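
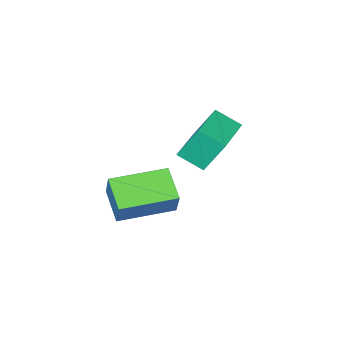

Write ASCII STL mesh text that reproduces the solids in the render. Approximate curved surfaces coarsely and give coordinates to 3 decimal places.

solid 
facet normal -0.904 0.422 0.072
outer loop
vertex -0.22 0.32 0.856
vertex 0.114 0.861 1.874
vertex 0.206 1.351 0.169
endloop
endfacet
facet normal -0.279 -0.450 -0.848
outer loop
vertex 1.986 0.519 0.026
vertex -0.22 0.32 0.856
vertex 0.206 1.351 0.169
endloop
endfacet
facet normal -0.904 0.422 0.073
outer loop
vertex 0.206 1.351 0.169
vertex 0.114 0.861 1.874
vertex 0.54 1.891 1.187
endloop
endfacet
facet normal 0.326 0.787 -0.524
outer loop
vertex 0.54 1.891 1.187
vertex 1.986 0.519 0.026
vertex 0.206 1.351 0.169
endloop
endfacet
facet normal -0.325 -0.787 0.525
outer loop
vertex -0.22 0.32 0.856
vertex 1.894 0.029 1.731
vertex 0.114 0.861 1.874
endloop
endfacet
facet normal -0.278 -0.451 -0.848
outer loop
vertex 1.56 -0.511 0.713
vertex -0.22 0.32 0.856
vertex 1.986 0.519 0.026
endloop
endfacet
facet normal -0.325 -0.787 0.524
outer loop
vertex 1.56 -0.511 0.713
vertex 1.894 0.029 1.731
vertex -0.22 0.32 0.856
endloop
endfacet
facet normal 0.279 0.450 0.848
outer loop
vertex 0.114 0.861 1.874
vertex 1.894 0.029 1.731
vertex 0.54 1.891 1.187
endloop
endfacet
facet normal 0.325 0.787 -0.525
outer loop
vertex 2.32 1.06 1.044
vertex 1.986 0.519 0.026
vertex 0.54 1.891 1.187
endloop
endfacet
facet normal 0.278 0.450 0.848
outer loop
vertex 0.54 1.891 1.187
vertex 1.894 0.029 1.731
vertex 2.32 1.06 1.044
endloop
endfacet
facet normal 0.904 -0.422 -0.072
outer loop
vertex 2.32 1.06 1.044
vertex 1.56 -0.511 0.713
vertex 1.986 0.519 0.026
endloop
endfacet
facet normal 0.904 -0.422 -0.073
outer loop
vertex 1.894 0.029 1.731
vertex 1.56 -0.511 0.713
vertex 2.32 1.06 1.044
endloop
endfacet
facet normal -0.857 -0.511 -0.072
outer loop
vertex -2.599 0.067 3.1
vertex -3.04 0.879 2.58
vertex -2.171 -0.48 1.885
endloop
endfacet
facet normal 0.416 -0.766 0.491
outer loop
vertex -0.56 0.481 2.02
vertex -2.599 0.067 3.1
vertex -2.171 -0.48 1.885
endloop
endfacet
facet normal -0.857 -0.511 -0.072
outer loop
vertex -2.171 -0.48 1.885
vertex -3.04 0.879 2.58
vertex -2.611 0.332 1.364
endloop
endfacet
facet normal 0.306 -0.391 -0.868
outer loop
vertex -2.611 0.332 1.364
vertex -0.56 0.481 2.02
vertex -2.171 -0.48 1.885
endloop
endfacet
facet normal -0.306 0.390 0.869
outer loop
vertex -2.599 0.067 3.1
vertex -1.429 1.84 2.715
vertex -3.04 0.879 2.58
endloop
endfacet
facet normal 0.416 -0.766 0.491
outer loop
vertex -0.989 1.028 3.236
vertex -2.599 0.067 3.1
vertex -0.56 0.481 2.02
endloop
endfacet
facet normal -0.307 0.391 0.868
outer loop
vertex -0.989 1.028 3.236
vertex -1.429 1.84 2.715
vertex -2.599 0.067 3.1
endloop
endfacet
facet normal -0.416 0.766 -0.491
outer loop
vertex -3.04 0.879 2.58
vertex -1.429 1.84 2.715
vertex -2.611 0.332 1.364
endloop
endfacet
facet normal 0.306 -0.390 -0.868
outer loop
vertex -1.001 1.293 1.5
vertex -0.56 0.481 2.02
vertex -2.611 0.332 1.364
endloop
endfacet
facet normal -0.416 0.766 -0.491
outer loop
vertex -2.611 0.332 1.364
vertex -1.429 1.84 2.715
vertex -1.001 1.293 1.5
endloop
endfacet
facet normal 0.856 0.511 0.072
outer loop
vertex -1.001 1.293 1.5
vertex -0.989 1.028 3.236
vertex -0.56 0.481 2.02
endloop
endfacet
facet normal 0.857 0.511 0.072
outer loop
vertex -1.429 1.84 2.715
vertex -0.989 1.028 3.236
vertex -1.001 1.293 1.5
endloop
endfacet

endsolid


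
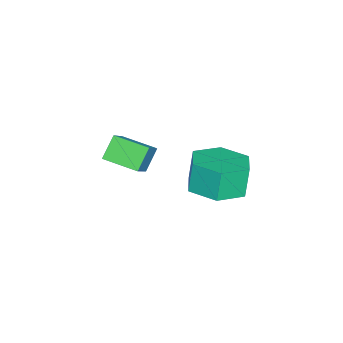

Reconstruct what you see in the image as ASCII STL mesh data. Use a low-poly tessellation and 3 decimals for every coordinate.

solid 
facet normal 0.265 -0.044 -0.963
outer loop
vertex 0.899 2.75 -0.852
vertex 0.028 2.517 -1.081
vertex 0.278 3.413 -1.053
endloop
endfacet
facet normal 0.696 0.700 0.160
outer loop
vertex 0.899 2.75 -0.852
vertex 0.278 3.413 -1.053
vertex 0.623 2.795 0.15
endloop
endfacet
facet normal 0.696 0.700 0.160
outer loop
vertex 0.623 2.795 0.15
vertex 0.278 3.413 -1.053
vertex 0.002 3.458 -0.051
endloop
endfacet
facet normal -0.265 0.044 0.963
outer loop
vertex 0.623 2.795 0.15
vertex 0.002 3.458 -0.051
vertex -0.248 2.563 -0.079
endloop
endfacet
facet normal 0.265 -0.044 -0.963
outer loop
vertex 0.278 3.413 -1.053
vertex 0.028 2.517 -1.081
vertex -0.593 3.18 -1.282
endloop
endfacet
facet normal -0.231 0.967 -0.107
outer loop
vertex 0.278 3.413 -1.053
vertex -0.593 3.18 -1.282
vertex 0.002 3.458 -0.051
endloop
endfacet
facet normal -0.229 0.967 -0.108
outer loop
vertex 0.002 3.458 -0.051
vertex -0.593 3.18 -1.282
vertex -0.869 3.226 -0.28
endloop
endfacet
facet normal -0.265 0.044 0.963
outer loop
vertex 0.002 3.458 -0.051
vertex -0.869 3.226 -0.28
vertex -0.248 2.563 -0.079
endloop
endfacet
facet normal 0.265 -0.044 -0.963
outer loop
vertex -0.593 3.18 -1.282
vertex 0.028 2.517 -1.081
vertex -0.843 2.285 -1.31
endloop
endfacet
facet normal -0.926 0.267 -0.267
outer loop
vertex -0.593 3.18 -1.282
vertex -0.843 2.285 -1.31
vertex -0.869 3.226 -0.28
endloop
endfacet
facet normal -0.926 0.267 -0.267
outer loop
vertex -0.869 3.226 -0.28
vertex -0.843 2.285 -1.31
vertex -1.119 2.33 -0.308
endloop
endfacet
facet normal -0.265 0.044 0.963
outer loop
vertex -0.869 3.226 -0.28
vertex -1.119 2.33 -0.308
vertex -0.248 2.563 -0.079
endloop
endfacet
facet normal 0.265 -0.044 -0.963
outer loop
vertex -0.843 2.285 -1.31
vertex 0.028 2.517 -1.081
vertex -0.222 1.622 -1.109
endloop
endfacet
facet normal -0.696 -0.700 -0.160
outer loop
vertex -0.843 2.285 -1.31
vertex -0.222 1.622 -1.109
vertex -1.119 2.33 -0.308
endloop
endfacet
facet normal -0.696 -0.700 -0.160
outer loop
vertex -1.119 2.33 -0.308
vertex -0.222 1.622 -1.109
vertex -0.498 1.667 -0.107
endloop
endfacet
facet normal -0.265 0.044 0.963
outer loop
vertex -1.119 2.33 -0.308
vertex -0.498 1.667 -0.107
vertex -0.248 2.563 -0.079
endloop
endfacet
facet normal 0.265 -0.044 -0.963
outer loop
vertex -0.222 1.622 -1.109
vertex 0.028 2.517 -1.081
vertex 0.649 1.854 -0.88
endloop
endfacet
facet normal 0.230 -0.967 0.107
outer loop
vertex -0.222 1.622 -1.109
vertex 0.649 1.854 -0.88
vertex -0.498 1.667 -0.107
endloop
endfacet
facet normal 0.230 -0.967 0.108
outer loop
vertex -0.498 1.667 -0.107
vertex 0.649 1.854 -0.88
vertex 0.373 1.9 0.122
endloop
endfacet
facet normal -0.265 0.044 0.963
outer loop
vertex -0.498 1.667 -0.107
vertex 0.373 1.9 0.122
vertex -0.248 2.563 -0.079
endloop
endfacet
facet normal 0.265 -0.044 -0.963
outer loop
vertex 0.649 1.854 -0.88
vertex 0.028 2.517 -1.081
vertex 0.899 2.75 -0.852
endloop
endfacet
facet normal 0.926 -0.267 0.267
outer loop
vertex 0.649 1.854 -0.88
vertex 0.899 2.75 -0.852
vertex 0.373 1.9 0.122
endloop
endfacet
facet normal 0.926 -0.267 0.267
outer loop
vertex 0.373 1.9 0.122
vertex 0.899 2.75 -0.852
vertex 0.623 2.795 0.15
endloop
endfacet
facet normal -0.265 0.044 0.963
outer loop
vertex 0.373 1.9 0.122
vertex 0.623 2.795 0.15
vertex -0.248 2.563 -0.079
endloop
endfacet
facet normal -0.673 0.199 0.712
outer loop
vertex -1.976 -1.205 -1.369
vertex -1.86 -0.06 -1.58
vertex -3.046 -1.28 -2.36
endloop
endfacet
facet normal -0.099 -0.978 0.181
outer loop
vertex -2.44 -1.46 -3.0
vertex -1.976 -1.205 -1.369
vertex -3.046 -1.28 -2.36
endloop
endfacet
facet normal -0.673 0.199 0.712
outer loop
vertex -3.046 -1.28 -2.36
vertex -1.86 -0.06 -1.58
vertex -2.93 -0.135 -2.571
endloop
endfacet
facet normal -0.732 -0.051 -0.679
outer loop
vertex -2.93 -0.135 -2.571
vertex -2.44 -1.46 -3.0
vertex -3.046 -1.28 -2.36
endloop
endfacet
facet normal 0.732 0.051 0.679
outer loop
vertex -1.976 -1.205 -1.369
vertex -1.254 -0.24 -2.22
vertex -1.86 -0.06 -1.58
endloop
endfacet
facet normal -0.099 -0.978 0.181
outer loop
vertex -1.37 -1.385 -2.009
vertex -1.976 -1.205 -1.369
vertex -2.44 -1.46 -3.0
endloop
endfacet
facet normal 0.732 0.051 0.679
outer loop
vertex -1.37 -1.385 -2.009
vertex -1.254 -0.24 -2.22
vertex -1.976 -1.205 -1.369
endloop
endfacet
facet normal 0.099 0.978 -0.181
outer loop
vertex -1.86 -0.06 -1.58
vertex -1.254 -0.24 -2.22
vertex -2.93 -0.135 -2.571
endloop
endfacet
facet normal -0.732 -0.051 -0.679
outer loop
vertex -2.324 -0.315 -3.211
vertex -2.44 -1.46 -3.0
vertex -2.93 -0.135 -2.571
endloop
endfacet
facet normal 0.099 0.978 -0.181
outer loop
vertex -2.93 -0.135 -2.571
vertex -1.254 -0.24 -2.22
vertex -2.324 -0.315 -3.211
endloop
endfacet
facet normal 0.673 -0.199 -0.712
outer loop
vertex -2.324 -0.315 -3.211
vertex -1.37 -1.385 -2.009
vertex -2.44 -1.46 -3.0
endloop
endfacet
facet normal 0.673 -0.199 -0.712
outer loop
vertex -1.254 -0.24 -2.22
vertex -1.37 -1.385 -2.009
vertex -2.324 -0.315 -3.211
endloop
endfacet

endsolid


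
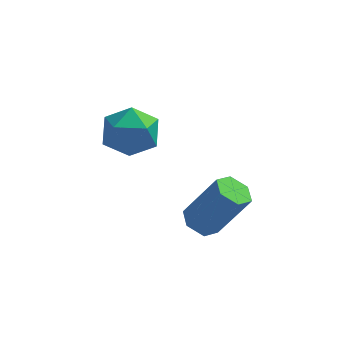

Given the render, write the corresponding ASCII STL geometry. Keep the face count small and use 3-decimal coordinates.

solid 
facet normal -0.965 0.114 -0.235
outer loop
vertex -3.969 3.553 -1.936
vertex -4.143 2.654 -1.658
vertex -4.212 3.371 -1.028
endloop
endfacet
facet normal -0.677 0.735 -0.034
outer loop
vertex -3.969 3.553 -1.936
vertex -4.212 3.371 -1.028
vertex -3.518 4.001 -1.221
endloop
endfacet
facet normal -0.127 0.875 -0.468
outer loop
vertex -3.969 3.553 -1.936
vertex -3.518 4.001 -1.221
vertex -3.02 3.673 -1.969
endloop
endfacet
facet normal -0.075 0.339 -0.938
outer loop
vertex -3.969 3.553 -1.936
vertex -3.02 3.673 -1.969
vertex -3.406 2.84 -2.239
endloop
endfacet
facet normal -0.593 -0.131 -0.794
outer loop
vertex -3.969 3.553 -1.936
vertex -3.406 2.84 -2.239
vertex -4.143 2.654 -1.658
endloop
endfacet
facet normal -0.421 0.656 0.627
outer loop
vertex -3.518 4.001 -1.221
vertex -4.212 3.371 -1.028
vertex -3.414 3.38 -0.501
endloop
endfacet
facet normal -0.887 -0.350 0.301
outer loop
vertex -4.212 3.371 -1.028
vertex -4.143 2.654 -1.658
vertex -3.8 2.547 -0.771
endloop
endfacet
facet normal -0.286 -0.746 -0.602
outer loop
vertex -4.143 2.654 -1.658
vertex -3.406 2.84 -2.239
vertex -3.302 2.219 -1.519
endloop
endfacet
facet normal 0.551 0.015 -0.834
outer loop
vertex -3.406 2.84 -2.239
vertex -3.02 3.673 -1.969
vertex -2.608 2.849 -1.712
endloop
endfacet
facet normal 0.468 0.881 -0.075
outer loop
vertex -3.02 3.673 -1.969
vertex -3.518 4.001 -1.221
vertex -2.677 3.566 -1.082
endloop
endfacet
facet normal 0.075 -0.339 0.938
outer loop
vertex -2.851 2.667 -0.804
vertex -3.414 3.38 -0.501
vertex -3.8 2.547 -0.771
endloop
endfacet
facet normal 0.127 -0.875 0.468
outer loop
vertex -2.851 2.667 -0.804
vertex -3.8 2.547 -0.771
vertex -3.302 2.219 -1.519
endloop
endfacet
facet normal 0.677 -0.735 0.034
outer loop
vertex -2.851 2.667 -0.804
vertex -3.302 2.219 -1.519
vertex -2.608 2.849 -1.712
endloop
endfacet
facet normal 0.965 -0.114 0.235
outer loop
vertex -2.851 2.667 -0.804
vertex -2.608 2.849 -1.712
vertex -2.677 3.566 -1.082
endloop
endfacet
facet normal 0.593 0.131 0.794
outer loop
vertex -2.851 2.667 -0.804
vertex -2.677 3.566 -1.082
vertex -3.414 3.38 -0.501
endloop
endfacet
facet normal -0.551 -0.015 0.834
outer loop
vertex -3.8 2.547 -0.771
vertex -3.414 3.38 -0.501
vertex -4.212 3.371 -1.028
endloop
endfacet
facet normal -0.468 -0.881 0.075
outer loop
vertex -3.302 2.219 -1.519
vertex -3.8 2.547 -0.771
vertex -4.143 2.654 -1.658
endloop
endfacet
facet normal 0.421 -0.656 -0.627
outer loop
vertex -2.608 2.849 -1.712
vertex -3.302 2.219 -1.519
vertex -3.406 2.84 -2.239
endloop
endfacet
facet normal 0.887 0.350 -0.301
outer loop
vertex -2.677 3.566 -1.082
vertex -2.608 2.849 -1.712
vertex -3.02 3.673 -1.969
endloop
endfacet
facet normal 0.286 0.746 0.602
outer loop
vertex -3.414 3.38 -0.501
vertex -2.677 3.566 -1.082
vertex -3.518 4.001 -1.221
endloop
endfacet
facet normal -0.524 -0.029 -0.851
outer loop
vertex -0.415 -0.155 -2.624
vertex -0.911 -0.055 -2.322
vertex -0.597 0.399 -2.531
endloop
endfacet
facet normal 0.793 0.345 -0.502
outer loop
vertex -0.415 -0.155 -2.624
vertex -0.597 0.399 -2.531
vertex 0.488 -0.105 -1.161
endloop
endfacet
facet normal 0.793 0.347 -0.501
outer loop
vertex 0.488 -0.105 -1.161
vertex -0.597 0.399 -2.531
vertex 0.305 0.449 -1.067
endloop
endfacet
facet normal 0.525 0.029 0.851
outer loop
vertex 0.488 -0.105 -1.161
vertex 0.305 0.449 -1.067
vertex -0.009 -0.005 -0.858
endloop
endfacet
facet normal -0.525 -0.029 -0.851
outer loop
vertex -0.597 0.399 -2.531
vertex -0.911 -0.055 -2.322
vertex -1.094 0.498 -2.228
endloop
endfacet
facet normal 0.128 0.985 -0.112
outer loop
vertex -0.597 0.399 -2.531
vertex -1.094 0.498 -2.228
vertex 0.305 0.449 -1.067
endloop
endfacet
facet normal 0.128 0.985 -0.113
outer loop
vertex 0.305 0.449 -1.067
vertex -1.094 0.498 -2.228
vertex -0.191 0.548 -0.765
endloop
endfacet
facet normal 0.524 0.029 0.851
outer loop
vertex 0.305 0.449 -1.067
vertex -0.191 0.548 -0.765
vertex -0.009 -0.005 -0.858
endloop
endfacet
facet normal -0.525 -0.029 -0.851
outer loop
vertex -1.094 0.498 -2.228
vertex -0.911 -0.055 -2.322
vertex -1.408 0.045 -2.019
endloop
endfacet
facet normal -0.664 0.639 0.388
outer loop
vertex -1.094 0.498 -2.228
vertex -1.408 0.045 -2.019
vertex -0.191 0.548 -0.765
endloop
endfacet
facet normal -0.664 0.639 0.388
outer loop
vertex -0.191 0.548 -0.765
vertex -1.408 0.045 -2.019
vertex -0.505 0.095 -0.556
endloop
endfacet
facet normal 0.524 0.029 0.851
outer loop
vertex -0.191 0.548 -0.765
vertex -0.505 0.095 -0.556
vertex -0.009 -0.005 -0.858
endloop
endfacet
facet normal -0.525 -0.029 -0.851
outer loop
vertex -1.408 0.045 -2.019
vertex -0.911 -0.055 -2.322
vertex -1.225 -0.509 -2.113
endloop
endfacet
facet normal -0.793 -0.347 0.501
outer loop
vertex -1.408 0.045 -2.019
vertex -1.225 -0.509 -2.113
vertex -0.505 0.095 -0.556
endloop
endfacet
facet normal -0.794 -0.345 0.501
outer loop
vertex -0.505 0.095 -0.556
vertex -1.225 -0.509 -2.113
vertex -0.323 -0.459 -0.649
endloop
endfacet
facet normal 0.524 0.029 0.851
outer loop
vertex -0.505 0.095 -0.556
vertex -0.323 -0.459 -0.649
vertex -0.009 -0.005 -0.858
endloop
endfacet
facet normal -0.524 -0.029 -0.851
outer loop
vertex -1.225 -0.509 -2.113
vertex -0.911 -0.055 -2.322
vertex -0.729 -0.608 -2.415
endloop
endfacet
facet normal -0.128 -0.985 0.113
outer loop
vertex -1.225 -0.509 -2.113
vertex -0.729 -0.608 -2.415
vertex -0.323 -0.459 -0.649
endloop
endfacet
facet normal -0.128 -0.985 0.112
outer loop
vertex -0.323 -0.459 -0.649
vertex -0.729 -0.608 -2.415
vertex 0.174 -0.558 -0.952
endloop
endfacet
facet normal 0.525 0.029 0.851
outer loop
vertex -0.323 -0.459 -0.649
vertex 0.174 -0.558 -0.952
vertex -0.009 -0.005 -0.858
endloop
endfacet
facet normal -0.524 -0.029 -0.851
outer loop
vertex -0.729 -0.608 -2.415
vertex -0.911 -0.055 -2.322
vertex -0.415 -0.155 -2.624
endloop
endfacet
facet normal 0.664 -0.639 -0.388
outer loop
vertex -0.729 -0.608 -2.415
vertex -0.415 -0.155 -2.624
vertex 0.174 -0.558 -0.952
endloop
endfacet
facet normal 0.664 -0.639 -0.388
outer loop
vertex 0.174 -0.558 -0.952
vertex -0.415 -0.155 -2.624
vertex 0.488 -0.105 -1.161
endloop
endfacet
facet normal 0.525 0.029 0.851
outer loop
vertex 0.174 -0.558 -0.952
vertex 0.488 -0.105 -1.161
vertex -0.009 -0.005 -0.858
endloop
endfacet

endsolid


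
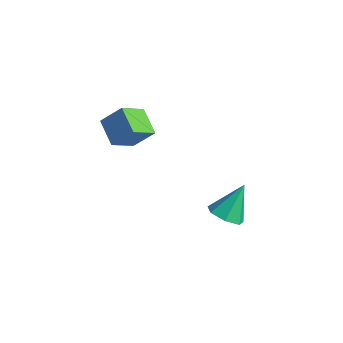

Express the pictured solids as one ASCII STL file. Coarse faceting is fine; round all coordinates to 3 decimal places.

solid 
facet normal -0.039 -0.605 -0.795
outer loop
vertex 1.321 0.194 -5.149
vertex 0.618 -0.41 -4.655
vertex 0.448 0.419 -5.277
endloop
endfacet
facet normal 0.274 0.937 -0.219
outer loop
vertex 1.321 0.194 -5.149
vertex 0.448 0.419 -5.277
vertex 0.702 0.89 -2.945
endloop
endfacet
facet normal -0.039 -0.605 -0.795
outer loop
vertex 0.448 0.419 -5.277
vertex 0.618 -0.41 -4.655
vertex -0.297 0.02 -4.937
endloop
endfacet
facet normal -0.510 0.852 -0.117
outer loop
vertex 0.448 0.419 -5.277
vertex -0.297 0.02 -4.937
vertex 0.702 0.89 -2.945
endloop
endfacet
facet normal -0.039 -0.604 -0.796
outer loop
vertex -0.297 0.02 -4.937
vertex 0.618 -0.41 -4.655
vertex -0.353 -0.703 -4.385
endloop
endfacet
facet normal -0.897 0.310 0.315
outer loop
vertex -0.297 0.02 -4.937
vertex -0.353 -0.703 -4.385
vertex 0.702 0.89 -2.945
endloop
endfacet
facet normal -0.039 -0.604 -0.796
outer loop
vertex -0.353 -0.703 -4.385
vertex 0.618 -0.41 -4.655
vertex 0.323 -1.205 -4.037
endloop
endfacet
facet normal -0.597 -0.283 0.751
outer loop
vertex -0.353 -0.703 -4.385
vertex 0.323 -1.205 -4.037
vertex 0.702 0.89 -2.945
endloop
endfacet
facet normal -0.038 -0.604 -0.796
outer loop
vertex 0.323 -1.205 -4.037
vertex 0.618 -0.41 -4.655
vertex 1.221 -1.108 -4.154
endloop
endfacet
facet normal 0.164 -0.479 0.862
outer loop
vertex 0.323 -1.205 -4.037
vertex 1.221 -1.108 -4.154
vertex 0.702 0.89 -2.945
endloop
endfacet
facet normal -0.039 -0.605 -0.796
outer loop
vertex 1.221 -1.108 -4.154
vertex 0.618 -0.41 -4.655
vertex 1.666 -0.485 -4.649
endloop
endfacet
facet normal 0.814 -0.131 0.566
outer loop
vertex 1.221 -1.108 -4.154
vertex 1.666 -0.485 -4.649
vertex 0.702 0.89 -2.945
endloop
endfacet
facet normal -0.039 -0.605 -0.795
outer loop
vertex 1.666 -0.485 -4.649
vertex 0.618 -0.41 -4.655
vertex 1.321 0.194 -5.149
endloop
endfacet
facet normal 0.862 0.500 0.084
outer loop
vertex 1.666 -0.485 -4.649
vertex 1.321 0.194 -5.149
vertex 0.702 0.89 -2.945
endloop
endfacet
facet normal -0.534 -0.459 -0.710
outer loop
vertex -4.771 -3.903 2.073
vertex -4.668 -2.489 1.082
vertex -3.405 -4.467 1.41
endloop
endfacet
facet normal -0.059 -0.817 0.573
outer loop
vertex -2.572 -3.751 2.518
vertex -4.771 -3.903 2.073
vertex -3.405 -4.467 1.41
endloop
endfacet
facet normal -0.534 -0.459 -0.710
outer loop
vertex -3.405 -4.467 1.41
vertex -4.668 -2.489 1.082
vertex -3.301 -3.053 0.419
endloop
endfacet
facet normal 0.843 -0.349 -0.409
outer loop
vertex -3.301 -3.053 0.419
vertex -2.572 -3.751 2.518
vertex -3.405 -4.467 1.41
endloop
endfacet
facet normal -0.843 0.348 0.409
outer loop
vertex -4.771 -3.903 2.073
vertex -3.835 -1.773 2.19
vertex -4.668 -2.489 1.082
endloop
endfacet
facet normal -0.059 -0.817 0.573
outer loop
vertex -3.939 -3.187 3.181
vertex -4.771 -3.903 2.073
vertex -2.572 -3.751 2.518
endloop
endfacet
facet normal -0.844 0.348 0.408
outer loop
vertex -3.939 -3.187 3.181
vertex -3.835 -1.773 2.19
vertex -4.771 -3.903 2.073
endloop
endfacet
facet normal 0.059 0.817 -0.573
outer loop
vertex -4.668 -2.489 1.082
vertex -3.835 -1.773 2.19
vertex -3.301 -3.053 0.419
endloop
endfacet
facet normal 0.844 -0.348 -0.409
outer loop
vertex -2.469 -2.337 1.527
vertex -2.572 -3.751 2.518
vertex -3.301 -3.053 0.419
endloop
endfacet
facet normal 0.059 0.817 -0.573
outer loop
vertex -3.301 -3.053 0.419
vertex -3.835 -1.773 2.19
vertex -2.469 -2.337 1.527
endloop
endfacet
facet normal 0.534 0.459 0.710
outer loop
vertex -2.469 -2.337 1.527
vertex -3.939 -3.187 3.181
vertex -2.572 -3.751 2.518
endloop
endfacet
facet normal 0.534 0.459 0.710
outer loop
vertex -3.835 -1.773 2.19
vertex -3.939 -3.187 3.181
vertex -2.469 -2.337 1.527
endloop
endfacet

endsolid


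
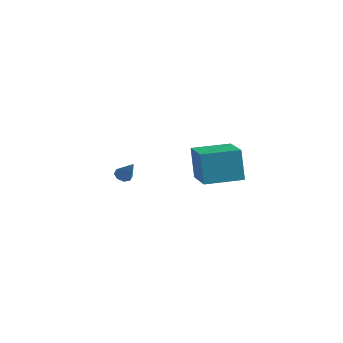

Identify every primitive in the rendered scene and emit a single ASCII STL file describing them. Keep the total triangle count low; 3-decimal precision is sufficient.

solid 
facet normal -0.622 -0.782 -0.038
outer loop
vertex 2.909 -3.135 -0.122
vertex 1.261 -1.798 -0.665
vertex 3.343 -3.387 -2.058
endloop
endfacet
facet normal 0.752 -0.610 0.248
outer loop
vertex 4.699 -1.682 -1.975
vertex 2.909 -3.135 -0.122
vertex 3.343 -3.387 -2.058
endloop
endfacet
facet normal -0.622 -0.782 -0.038
outer loop
vertex 3.343 -3.387 -2.058
vertex 1.261 -1.798 -0.665
vertex 1.696 -2.05 -2.601
endloop
endfacet
facet normal 0.217 -0.126 -0.968
outer loop
vertex 1.696 -2.05 -2.601
vertex 4.699 -1.682 -1.975
vertex 3.343 -3.387 -2.058
endloop
endfacet
facet normal -0.217 0.126 0.968
outer loop
vertex 2.909 -3.135 -0.122
vertex 2.617 -0.093 -0.582
vertex 1.261 -1.798 -0.665
endloop
endfacet
facet normal 0.752 -0.610 0.248
outer loop
vertex 4.264 -1.43 -0.039
vertex 2.909 -3.135 -0.122
vertex 4.699 -1.682 -1.975
endloop
endfacet
facet normal -0.217 0.126 0.968
outer loop
vertex 4.264 -1.43 -0.039
vertex 2.617 -0.093 -0.582
vertex 2.909 -3.135 -0.122
endloop
endfacet
facet normal -0.752 0.610 -0.248
outer loop
vertex 1.261 -1.798 -0.665
vertex 2.617 -0.093 -0.582
vertex 1.696 -2.05 -2.601
endloop
endfacet
facet normal 0.217 -0.125 -0.968
outer loop
vertex 3.051 -0.345 -2.518
vertex 4.699 -1.682 -1.975
vertex 1.696 -2.05 -2.601
endloop
endfacet
facet normal -0.752 0.610 -0.248
outer loop
vertex 1.696 -2.05 -2.601
vertex 2.617 -0.093 -0.582
vertex 3.051 -0.345 -2.518
endloop
endfacet
facet normal 0.622 0.782 0.038
outer loop
vertex 3.051 -0.345 -2.518
vertex 4.264 -1.43 -0.039
vertex 4.699 -1.682 -1.975
endloop
endfacet
facet normal 0.622 0.782 0.038
outer loop
vertex 2.617 -0.093 -0.582
vertex 4.264 -1.43 -0.039
vertex 3.051 -0.345 -2.518
endloop
endfacet
facet normal -0.585 0.090 -0.806
outer loop
vertex -3.464 -0.897 -4.663
vertex -3.774 -1.316 -4.485
vertex -3.782 -0.77 -4.418
endloop
endfacet
facet normal 0.472 0.866 0.163
outer loop
vertex -3.464 -0.897 -4.663
vertex -3.782 -0.77 -4.418
vertex -2.926 -1.444 -3.315
endloop
endfacet
facet normal -0.584 0.090 -0.807
outer loop
vertex -3.782 -0.77 -4.418
vertex -3.774 -1.316 -4.485
vertex -4.095 -0.962 -4.213
endloop
endfacet
facet normal -0.114 0.806 0.581
outer loop
vertex -3.782 -0.77 -4.418
vertex -4.095 -0.962 -4.213
vertex -2.926 -1.444 -3.315
endloop
endfacet
facet normal -0.585 0.088 -0.806
outer loop
vertex -4.095 -0.962 -4.213
vertex -3.774 -1.316 -4.485
vertex -4.22 -1.361 -4.166
endloop
endfacet
facet normal -0.519 0.259 0.815
outer loop
vertex -4.095 -0.962 -4.213
vertex -4.22 -1.361 -4.166
vertex -2.926 -1.444 -3.315
endloop
endfacet
facet normal -0.585 0.090 -0.806
outer loop
vertex -4.22 -1.361 -4.166
vertex -3.774 -1.316 -4.485
vertex -4.083 -1.734 -4.307
endloop
endfacet
facet normal -0.508 -0.462 0.727
outer loop
vertex -4.22 -1.361 -4.166
vertex -4.083 -1.734 -4.307
vertex -2.926 -1.444 -3.315
endloop
endfacet
facet normal -0.584 0.088 -0.807
outer loop
vertex -4.083 -1.734 -4.307
vertex -3.774 -1.316 -4.485
vertex -3.765 -1.862 -4.551
endloop
endfacet
facet normal -0.087 -0.924 0.372
outer loop
vertex -4.083 -1.734 -4.307
vertex -3.765 -1.862 -4.551
vertex -2.926 -1.444 -3.315
endloop
endfacet
facet normal -0.585 0.088 -0.806
outer loop
vertex -3.765 -1.862 -4.551
vertex -3.774 -1.316 -4.485
vertex -3.452 -1.669 -4.757
endloop
endfacet
facet normal 0.501 -0.864 -0.048
outer loop
vertex -3.765 -1.862 -4.551
vertex -3.452 -1.669 -4.757
vertex -2.926 -1.444 -3.315
endloop
endfacet
facet normal -0.584 0.089 -0.807
outer loop
vertex -3.452 -1.669 -4.757
vertex -3.774 -1.316 -4.485
vertex -3.328 -1.27 -4.803
endloop
endfacet
facet normal 0.907 -0.314 -0.282
outer loop
vertex -3.452 -1.669 -4.757
vertex -3.328 -1.27 -4.803
vertex -2.926 -1.444 -3.315
endloop
endfacet
facet normal -0.584 0.090 -0.807
outer loop
vertex -3.328 -1.27 -4.803
vertex -3.774 -1.316 -4.485
vertex -3.464 -0.897 -4.663
endloop
endfacet
facet normal 0.896 0.400 -0.195
outer loop
vertex -3.328 -1.27 -4.803
vertex -3.464 -0.897 -4.663
vertex -2.926 -1.444 -3.315
endloop
endfacet

endsolid


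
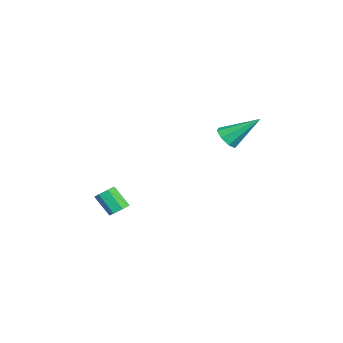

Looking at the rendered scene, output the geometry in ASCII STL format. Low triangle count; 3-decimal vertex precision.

solid 
facet normal 0.268 0.578 -0.771
outer loop
vertex 1.365 -2.757 -1.866
vertex 0.891 -2.98 -2.198
vertex 0.902 -2.486 -1.824
endloop
endfacet
facet normal 0.433 0.642 0.632
outer loop
vertex 1.365 -2.757 -1.866
vertex 0.902 -2.486 -1.824
vertex 0.983 -3.577 -0.771
endloop
endfacet
facet normal 0.434 0.642 0.632
outer loop
vertex 0.983 -3.577 -0.771
vertex 0.902 -2.486 -1.824
vertex 0.52 -3.305 -0.729
endloop
endfacet
facet normal -0.268 -0.576 0.772
outer loop
vertex 0.983 -3.577 -0.771
vertex 0.52 -3.305 -0.729
vertex 0.509 -3.8 -1.102
endloop
endfacet
facet normal 0.267 0.578 -0.771
outer loop
vertex 0.902 -2.486 -1.824
vertex 0.891 -2.98 -2.198
vertex 0.431 -2.587 -2.063
endloop
endfacet
facet normal -0.401 0.795 0.455
outer loop
vertex 0.902 -2.486 -1.824
vertex 0.431 -2.587 -2.063
vertex 0.52 -3.305 -0.729
endloop
endfacet
facet normal -0.401 0.795 0.455
outer loop
vertex 0.52 -3.305 -0.729
vertex 0.431 -2.587 -2.063
vertex 0.049 -3.406 -0.968
endloop
endfacet
facet normal -0.268 -0.576 0.772
outer loop
vertex 0.52 -3.305 -0.729
vertex 0.049 -3.406 -0.968
vertex 0.509 -3.8 -1.102
endloop
endfacet
facet normal 0.268 0.578 -0.771
outer loop
vertex 0.431 -2.587 -2.063
vertex 0.891 -2.98 -2.198
vertex 0.306 -2.984 -2.404
endloop
endfacet
facet normal -0.935 0.350 -0.065
outer loop
vertex 0.431 -2.587 -2.063
vertex 0.306 -2.984 -2.404
vertex 0.049 -3.406 -0.968
endloop
endfacet
facet normal -0.935 0.347 -0.065
outer loop
vertex 0.049 -3.406 -0.968
vertex 0.306 -2.984 -2.404
vertex -0.075 -3.804 -1.309
endloop
endfacet
facet normal -0.269 -0.577 0.771
outer loop
vertex 0.049 -3.406 -0.968
vertex -0.075 -3.804 -1.309
vertex 0.509 -3.8 -1.102
endloop
endfacet
facet normal 0.268 0.577 -0.772
outer loop
vertex 0.306 -2.984 -2.404
vertex 0.891 -2.98 -2.198
vertex 0.622 -3.378 -2.589
endloop
endfacet
facet normal -0.763 -0.361 -0.536
outer loop
vertex 0.306 -2.984 -2.404
vertex 0.622 -3.378 -2.589
vertex -0.075 -3.804 -1.309
endloop
endfacet
facet normal -0.764 -0.359 -0.536
outer loop
vertex -0.075 -3.804 -1.309
vertex 0.622 -3.378 -2.589
vertex 0.24 -4.198 -1.494
endloop
endfacet
facet normal -0.269 -0.577 0.771
outer loop
vertex -0.075 -3.804 -1.309
vertex 0.24 -4.198 -1.494
vertex 0.509 -3.8 -1.102
endloop
endfacet
facet normal 0.268 0.577 -0.772
outer loop
vertex 0.622 -3.378 -2.589
vertex 0.891 -2.98 -2.198
vertex 1.14 -3.473 -2.48
endloop
endfacet
facet normal -0.019 -0.797 -0.604
outer loop
vertex 0.622 -3.378 -2.589
vertex 1.14 -3.473 -2.48
vertex 0.24 -4.198 -1.494
endloop
endfacet
facet normal -0.018 -0.798 -0.603
outer loop
vertex 0.24 -4.198 -1.494
vertex 1.14 -3.473 -2.48
vertex 0.758 -4.293 -1.384
endloop
endfacet
facet normal -0.270 -0.577 0.771
outer loop
vertex 0.24 -4.198 -1.494
vertex 0.758 -4.293 -1.384
vertex 0.509 -3.8 -1.102
endloop
endfacet
facet normal 0.270 0.577 -0.771
outer loop
vertex 1.14 -3.473 -2.48
vertex 0.891 -2.98 -2.198
vertex 1.47 -3.197 -2.158
endloop
endfacet
facet normal 0.742 -0.635 -0.216
outer loop
vertex 1.14 -3.473 -2.48
vertex 1.47 -3.197 -2.158
vertex 0.758 -4.293 -1.384
endloop
endfacet
facet normal 0.742 -0.635 -0.216
outer loop
vertex 0.758 -4.293 -1.384
vertex 1.47 -3.197 -2.158
vertex 1.089 -4.016 -1.062
endloop
endfacet
facet normal -0.268 -0.577 0.772
outer loop
vertex 0.758 -4.293 -1.384
vertex 1.089 -4.016 -1.062
vertex 0.509 -3.8 -1.102
endloop
endfacet
facet normal 0.269 0.576 -0.772
outer loop
vertex 1.47 -3.197 -2.158
vertex 0.891 -2.98 -2.198
vertex 1.365 -2.757 -1.866
endloop
endfacet
facet normal 0.943 0.005 0.332
outer loop
vertex 1.47 -3.197 -2.158
vertex 1.365 -2.757 -1.866
vertex 1.089 -4.016 -1.062
endloop
endfacet
facet normal 0.943 0.006 0.334
outer loop
vertex 1.089 -4.016 -1.062
vertex 1.365 -2.757 -1.866
vertex 0.983 -3.577 -0.771
endloop
endfacet
facet normal -0.268 -0.576 0.772
outer loop
vertex 1.089 -4.016 -1.062
vertex 0.983 -3.577 -0.771
vertex 0.509 -3.8 -1.102
endloop
endfacet
facet normal 0.019 -0.767 -0.642
outer loop
vertex 1.892 2.19 3.6
vertex 1.22 2.408 3.319
vertex 1.947 2.562 3.157
endloop
endfacet
facet normal 0.939 0.197 0.282
outer loop
vertex 1.892 2.19 3.6
vertex 1.947 2.562 3.157
vertex 1.18 4.032 4.681
endloop
endfacet
facet normal 0.019 -0.766 -0.643
outer loop
vertex 1.947 2.562 3.157
vertex 1.22 2.408 3.319
vertex 1.575 2.845 2.809
endloop
endfacet
facet normal 0.725 0.641 -0.253
outer loop
vertex 1.947 2.562 3.157
vertex 1.575 2.845 2.809
vertex 1.18 4.032 4.681
endloop
endfacet
facet normal 0.020 -0.766 -0.642
outer loop
vertex 1.575 2.845 2.809
vertex 1.22 2.408 3.319
vertex 0.996 2.871 2.76
endloop
endfacet
facet normal 0.082 0.849 -0.521
outer loop
vertex 1.575 2.845 2.809
vertex 0.996 2.871 2.76
vertex 1.18 4.032 4.681
endloop
endfacet
facet normal 0.019 -0.766 -0.642
outer loop
vertex 0.996 2.871 2.76
vertex 1.22 2.408 3.319
vertex 0.549 2.626 3.039
endloop
endfacet
facet normal -0.612 0.701 -0.365
outer loop
vertex 0.996 2.871 2.76
vertex 0.549 2.626 3.039
vertex 1.18 4.032 4.681
endloop
endfacet
facet normal 0.019 -0.766 -0.643
outer loop
vertex 0.549 2.626 3.039
vertex 1.22 2.408 3.319
vertex 0.494 2.253 3.482
endloop
endfacet
facet normal -0.951 0.285 0.122
outer loop
vertex 0.549 2.626 3.039
vertex 0.494 2.253 3.482
vertex 1.18 4.032 4.681
endloop
endfacet
facet normal 0.020 -0.767 -0.642
outer loop
vertex 0.494 2.253 3.482
vertex 1.22 2.408 3.319
vertex 0.865 1.971 3.83
endloop
endfacet
facet normal -0.737 -0.159 0.657
outer loop
vertex 0.494 2.253 3.482
vertex 0.865 1.971 3.83
vertex 1.18 4.032 4.681
endloop
endfacet
facet normal 0.020 -0.767 -0.642
outer loop
vertex 0.865 1.971 3.83
vertex 1.22 2.408 3.319
vertex 1.444 1.945 3.879
endloop
endfacet
facet normal -0.095 -0.368 0.925
outer loop
vertex 0.865 1.971 3.83
vertex 1.444 1.945 3.879
vertex 1.18 4.032 4.681
endloop
endfacet
facet normal 0.020 -0.767 -0.642
outer loop
vertex 1.444 1.945 3.879
vertex 1.22 2.408 3.319
vertex 1.892 2.19 3.6
endloop
endfacet
facet normal 0.600 -0.220 0.770
outer loop
vertex 1.444 1.945 3.879
vertex 1.892 2.19 3.6
vertex 1.18 4.032 4.681
endloop
endfacet

endsolid


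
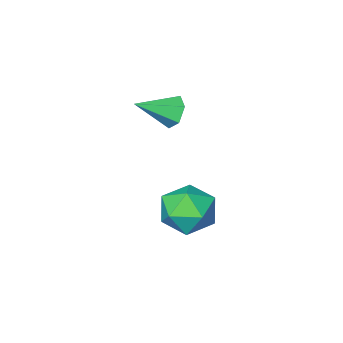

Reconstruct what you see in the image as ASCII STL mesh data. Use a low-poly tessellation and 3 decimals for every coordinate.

solid 
facet normal -0.548 0.827 0.129
outer loop
vertex -1.537 2.515 -3.588
vertex -1.697 2.263 -2.656
vertex -0.922 2.813 -2.888
endloop
endfacet
facet normal -0.041 0.932 -0.361
outer loop
vertex -1.537 2.515 -3.588
vertex -0.922 2.813 -2.888
vertex -0.572 2.497 -3.744
endloop
endfacet
facet normal -0.134 0.452 -0.882
outer loop
vertex -1.537 2.515 -3.588
vertex -0.572 2.497 -3.744
vertex -1.13 1.751 -4.042
endloop
endfacet
facet normal -0.700 0.051 -0.713
outer loop
vertex -1.537 2.515 -3.588
vertex -1.13 1.751 -4.042
vertex -1.825 1.607 -3.37
endloop
endfacet
facet normal -0.955 0.282 -0.088
outer loop
vertex -1.537 2.515 -3.588
vertex -1.825 1.607 -3.37
vertex -1.697 2.263 -2.656
endloop
endfacet
facet normal 0.591 0.805 -0.055
outer loop
vertex -0.572 2.497 -3.744
vertex -0.922 2.813 -2.888
vertex -0.135 2.233 -2.91
endloop
endfacet
facet normal -0.229 0.634 0.739
outer loop
vertex -0.922 2.813 -2.888
vertex -1.697 2.263 -2.656
vertex -0.83 2.089 -2.238
endloop
endfacet
facet normal -0.888 -0.248 0.387
outer loop
vertex -1.697 2.263 -2.656
vertex -1.825 1.607 -3.37
vertex -1.388 1.343 -2.536
endloop
endfacet
facet normal -0.475 -0.621 -0.624
outer loop
vertex -1.825 1.607 -3.37
vertex -1.13 1.751 -4.042
vertex -1.038 1.027 -3.392
endloop
endfacet
facet normal 0.439 0.030 -0.898
outer loop
vertex -1.13 1.751 -4.042
vertex -0.572 2.497 -3.744
vertex -0.263 1.577 -3.624
endloop
endfacet
facet normal 0.700 -0.051 0.713
outer loop
vertex -0.423 1.325 -2.692
vertex -0.135 2.233 -2.91
vertex -0.83 2.089 -2.238
endloop
endfacet
facet normal 0.134 -0.452 0.882
outer loop
vertex -0.423 1.325 -2.692
vertex -0.83 2.089 -2.238
vertex -1.388 1.343 -2.536
endloop
endfacet
facet normal 0.041 -0.932 0.361
outer loop
vertex -0.423 1.325 -2.692
vertex -1.388 1.343 -2.536
vertex -1.038 1.027 -3.392
endloop
endfacet
facet normal 0.548 -0.827 -0.129
outer loop
vertex -0.423 1.325 -2.692
vertex -1.038 1.027 -3.392
vertex -0.263 1.577 -3.624
endloop
endfacet
facet normal 0.955 -0.282 0.088
outer loop
vertex -0.423 1.325 -2.692
vertex -0.263 1.577 -3.624
vertex -0.135 2.233 -2.91
endloop
endfacet
facet normal 0.475 0.621 0.624
outer loop
vertex -0.83 2.089 -2.238
vertex -0.135 2.233 -2.91
vertex -0.922 2.813 -2.888
endloop
endfacet
facet normal -0.439 -0.030 0.898
outer loop
vertex -1.388 1.343 -2.536
vertex -0.83 2.089 -2.238
vertex -1.697 2.263 -2.656
endloop
endfacet
facet normal -0.591 -0.805 0.055
outer loop
vertex -1.038 1.027 -3.392
vertex -1.388 1.343 -2.536
vertex -1.825 1.607 -3.37
endloop
endfacet
facet normal 0.229 -0.634 -0.739
outer loop
vertex -0.263 1.577 -3.624
vertex -1.038 1.027 -3.392
vertex -1.13 1.751 -4.042
endloop
endfacet
facet normal 0.888 0.248 -0.387
outer loop
vertex -0.135 2.233 -2.91
vertex -0.263 1.577 -3.624
vertex -0.572 2.497 -3.744
endloop
endfacet
facet normal -0.874 0.245 -0.419
outer loop
vertex -2.346 -1.477 -1.986
vertex -2.655 -1.644 -1.439
vertex -2.445 -1.034 -1.52
endloop
endfacet
facet normal 0.749 0.552 -0.366
outer loop
vertex -2.346 -1.477 -1.986
vertex -2.445 -1.034 -1.52
vertex -1.405 -1.996 -0.841
endloop
endfacet
facet normal -0.875 0.246 -0.418
outer loop
vertex -2.445 -1.034 -1.52
vertex -2.655 -1.644 -1.439
vertex -2.753 -1.201 -0.973
endloop
endfacet
facet normal 0.414 0.779 0.471
outer loop
vertex -2.445 -1.034 -1.52
vertex -2.753 -1.201 -0.973
vertex -1.405 -1.996 -0.841
endloop
endfacet
facet normal -0.874 0.247 -0.418
outer loop
vertex -2.753 -1.201 -0.973
vertex -2.655 -1.644 -1.439
vertex -2.964 -1.811 -0.892
endloop
endfacet
facet normal -0.016 0.137 0.990
outer loop
vertex -2.753 -1.201 -0.973
vertex -2.964 -1.811 -0.892
vertex -1.405 -1.996 -0.841
endloop
endfacet
facet normal -0.874 0.247 -0.418
outer loop
vertex -2.964 -1.811 -0.892
vertex -2.655 -1.644 -1.439
vertex -2.866 -2.253 -1.358
endloop
endfacet
facet normal -0.109 -0.733 0.672
outer loop
vertex -2.964 -1.811 -0.892
vertex -2.866 -2.253 -1.358
vertex -1.405 -1.996 -0.841
endloop
endfacet
facet normal -0.874 0.247 -0.418
outer loop
vertex -2.866 -2.253 -1.358
vertex -2.655 -1.644 -1.439
vertex -2.557 -2.086 -1.905
endloop
endfacet
facet normal 0.227 -0.960 -0.165
outer loop
vertex -2.866 -2.253 -1.358
vertex -2.557 -2.086 -1.905
vertex -1.405 -1.996 -0.841
endloop
endfacet
facet normal -0.874 0.247 -0.418
outer loop
vertex -2.557 -2.086 -1.905
vertex -2.655 -1.644 -1.439
vertex -2.346 -1.477 -1.986
endloop
endfacet
facet normal 0.656 -0.318 -0.684
outer loop
vertex -2.557 -2.086 -1.905
vertex -2.346 -1.477 -1.986
vertex -1.405 -1.996 -0.841
endloop
endfacet

endsolid


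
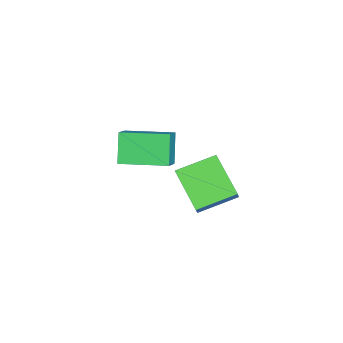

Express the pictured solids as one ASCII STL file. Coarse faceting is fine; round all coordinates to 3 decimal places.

solid 
facet normal -0.586 -0.140 0.798
outer loop
vertex -2.259 -2.881 2.047
vertex -2.471 -0.892 2.241
vertex -3.094 -2.91 1.428
endloop
endfacet
facet normal 0.106 -0.990 -0.096
outer loop
vertex -2.249 -2.708 0.279
vertex -2.259 -2.881 2.047
vertex -3.094 -2.91 1.428
endloop
endfacet
facet normal -0.587 -0.140 0.797
outer loop
vertex -3.094 -2.91 1.428
vertex -2.471 -0.892 2.241
vertex -3.306 -0.92 1.621
endloop
endfacet
facet normal -0.803 -0.028 -0.595
outer loop
vertex -3.306 -0.92 1.621
vertex -2.249 -2.708 0.279
vertex -3.094 -2.91 1.428
endloop
endfacet
facet normal 0.803 0.028 0.595
outer loop
vertex -2.259 -2.881 2.047
vertex -1.626 -0.69 1.092
vertex -2.471 -0.892 2.241
endloop
endfacet
facet normal 0.105 -0.990 -0.096
outer loop
vertex -1.414 -2.68 0.899
vertex -2.259 -2.881 2.047
vertex -2.249 -2.708 0.279
endloop
endfacet
facet normal 0.803 0.028 0.596
outer loop
vertex -1.414 -2.68 0.899
vertex -1.626 -0.69 1.092
vertex -2.259 -2.881 2.047
endloop
endfacet
facet normal -0.105 0.990 0.097
outer loop
vertex -2.471 -0.892 2.241
vertex -1.626 -0.69 1.092
vertex -3.306 -0.92 1.621
endloop
endfacet
facet normal -0.803 -0.027 -0.596
outer loop
vertex -2.461 -0.719 0.473
vertex -2.249 -2.708 0.279
vertex -3.306 -0.92 1.621
endloop
endfacet
facet normal -0.105 0.990 0.096
outer loop
vertex -3.306 -0.92 1.621
vertex -1.626 -0.69 1.092
vertex -2.461 -0.719 0.473
endloop
endfacet
facet normal 0.587 0.140 -0.797
outer loop
vertex -2.461 -0.719 0.473
vertex -1.414 -2.68 0.899
vertex -2.249 -2.708 0.279
endloop
endfacet
facet normal 0.587 0.140 -0.798
outer loop
vertex -1.626 -0.69 1.092
vertex -1.414 -2.68 0.899
vertex -2.461 -0.719 0.473
endloop
endfacet
facet normal -0.605 -0.594 0.530
outer loop
vertex 1.783 0.518 4.176
vertex 0.943 1.813 4.667
vertex 1.27 0.44 3.503
endloop
endfacet
facet normal 0.519 -0.799 -0.303
outer loop
vertex 2.377 1.527 2.533
vertex 1.783 0.518 4.176
vertex 1.27 0.44 3.503
endloop
endfacet
facet normal -0.605 -0.594 0.531
outer loop
vertex 1.27 0.44 3.503
vertex 0.943 1.813 4.667
vertex 0.43 1.735 3.995
endloop
endfacet
facet normal -0.604 -0.091 -0.792
outer loop
vertex 0.43 1.735 3.995
vertex 2.377 1.527 2.533
vertex 1.27 0.44 3.503
endloop
endfacet
facet normal 0.604 0.092 0.792
outer loop
vertex 1.783 0.518 4.176
vertex 2.05 2.9 3.697
vertex 0.943 1.813 4.667
endloop
endfacet
facet normal 0.519 -0.799 -0.303
outer loop
vertex 2.89 1.605 3.205
vertex 1.783 0.518 4.176
vertex 2.377 1.527 2.533
endloop
endfacet
facet normal 0.604 0.091 0.791
outer loop
vertex 2.89 1.605 3.205
vertex 2.05 2.9 3.697
vertex 1.783 0.518 4.176
endloop
endfacet
facet normal -0.519 0.799 0.303
outer loop
vertex 0.943 1.813 4.667
vertex 2.05 2.9 3.697
vertex 0.43 1.735 3.995
endloop
endfacet
facet normal -0.604 -0.092 -0.792
outer loop
vertex 1.537 2.822 3.024
vertex 2.377 1.527 2.533
vertex 0.43 1.735 3.995
endloop
endfacet
facet normal -0.519 0.799 0.303
outer loop
vertex 0.43 1.735 3.995
vertex 2.05 2.9 3.697
vertex 1.537 2.822 3.024
endloop
endfacet
facet normal 0.605 0.594 -0.531
outer loop
vertex 1.537 2.822 3.024
vertex 2.89 1.605 3.205
vertex 2.377 1.527 2.533
endloop
endfacet
facet normal 0.605 0.594 -0.530
outer loop
vertex 2.05 2.9 3.697
vertex 2.89 1.605 3.205
vertex 1.537 2.822 3.024
endloop
endfacet

endsolid


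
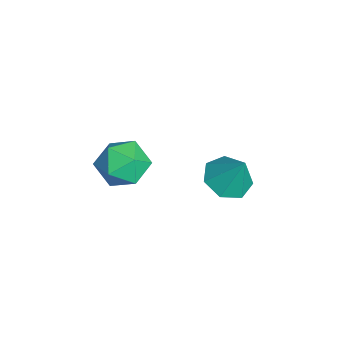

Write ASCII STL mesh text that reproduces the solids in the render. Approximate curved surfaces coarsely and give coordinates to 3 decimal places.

solid 
facet normal -0.341 -0.334 -0.879
outer loop
vertex -0.242 1.898 -1.418
vertex -0.918 2.187 -1.266
vertex -0.338 2.511 -1.614
endloop
endfacet
facet normal 0.977 0.186 0.102
outer loop
vertex -0.242 1.898 -1.418
vertex -0.338 2.511 -1.614
vertex -0.502 2.593 -0.194
endloop
endfacet
facet normal -0.341 -0.334 -0.879
outer loop
vertex -0.338 2.511 -1.614
vertex -0.918 2.187 -1.266
vertex -0.87 2.88 -1.548
endloop
endfacet
facet normal 0.571 0.820 0.019
outer loop
vertex -0.338 2.511 -1.614
vertex -0.87 2.88 -1.548
vertex -0.502 2.593 -0.194
endloop
endfacet
facet normal -0.340 -0.334 -0.879
outer loop
vertex -0.87 2.88 -1.548
vertex -0.918 2.187 -1.266
vertex -1.438 2.727 -1.27
endloop
endfacet
facet normal -0.140 0.960 0.242
outer loop
vertex -0.87 2.88 -1.548
vertex -1.438 2.727 -1.27
vertex -0.502 2.593 -0.194
endloop
endfacet
facet normal -0.340 -0.334 -0.879
outer loop
vertex -1.438 2.727 -1.27
vertex -0.918 2.187 -1.266
vertex -1.614 2.167 -0.989
endloop
endfacet
facet normal -0.622 0.498 0.603
outer loop
vertex -1.438 2.727 -1.27
vertex -1.614 2.167 -0.989
vertex -0.502 2.593 -0.194
endloop
endfacet
facet normal -0.340 -0.333 -0.879
outer loop
vertex -1.614 2.167 -0.989
vertex -0.918 2.187 -1.266
vertex -1.266 1.622 -0.917
endloop
endfacet
facet normal -0.511 -0.217 0.832
outer loop
vertex -1.614 2.167 -0.989
vertex -1.266 1.622 -0.917
vertex -0.502 2.593 -0.194
endloop
endfacet
facet normal -0.340 -0.333 -0.879
outer loop
vertex -1.266 1.622 -0.917
vertex -0.918 2.187 -1.266
vertex -0.655 1.502 -1.108
endloop
endfacet
facet normal 0.109 -0.647 0.754
outer loop
vertex -1.266 1.622 -0.917
vertex -0.655 1.502 -1.108
vertex -0.502 2.593 -0.194
endloop
endfacet
facet normal -0.340 -0.333 -0.879
outer loop
vertex -0.655 1.502 -1.108
vertex -0.918 2.187 -1.266
vertex -0.242 1.898 -1.418
endloop
endfacet
facet normal 0.772 -0.468 0.430
outer loop
vertex -0.655 1.502 -1.108
vertex -0.242 1.898 -1.418
vertex -0.502 2.593 -0.194
endloop
endfacet
facet normal -0.512 0.833 0.209
outer loop
vertex 0.631 -0.39 1.693
vertex 0.873 -0.429 2.442
vertex 1.3 -0.033 1.91
endloop
endfacet
facet normal -0.293 0.833 -0.469
outer loop
vertex 0.631 -0.39 1.693
vertex 1.3 -0.033 1.91
vertex 1.267 -0.428 1.228
endloop
endfacet
facet normal -0.561 0.255 -0.788
outer loop
vertex 0.631 -0.39 1.693
vertex 1.267 -0.428 1.228
vertex 0.82 -1.068 1.339
endloop
endfacet
facet normal -0.946 -0.104 -0.307
outer loop
vertex 0.631 -0.39 1.693
vertex 0.82 -1.068 1.339
vertex 0.577 -1.069 2.089
endloop
endfacet
facet normal -0.917 0.253 0.309
outer loop
vertex 0.631 -0.39 1.693
vertex 0.577 -1.069 2.089
vertex 0.873 -0.429 2.442
endloop
endfacet
facet normal 0.419 0.777 -0.470
outer loop
vertex 1.267 -0.428 1.228
vertex 1.3 -0.033 1.91
vertex 1.903 -0.491 1.691
endloop
endfacet
facet normal 0.063 0.776 0.628
outer loop
vertex 1.3 -0.033 1.91
vertex 0.873 -0.429 2.442
vertex 1.66 -0.492 2.441
endloop
endfacet
facet normal -0.591 -0.162 0.790
outer loop
vertex 0.873 -0.429 2.442
vertex 0.577 -1.069 2.089
vertex 1.213 -1.132 2.552
endloop
endfacet
facet normal -0.638 -0.741 -0.208
outer loop
vertex 0.577 -1.069 2.089
vertex 0.82 -1.068 1.339
vertex 1.18 -1.527 1.87
endloop
endfacet
facet normal -0.014 -0.161 -0.987
outer loop
vertex 0.82 -1.068 1.339
vertex 1.267 -0.428 1.228
vertex 1.607 -1.131 1.338
endloop
endfacet
facet normal 0.946 0.104 0.307
outer loop
vertex 1.849 -1.17 2.087
vertex 1.903 -0.491 1.691
vertex 1.66 -0.492 2.441
endloop
endfacet
facet normal 0.561 -0.255 0.788
outer loop
vertex 1.849 -1.17 2.087
vertex 1.66 -0.492 2.441
vertex 1.213 -1.132 2.552
endloop
endfacet
facet normal 0.293 -0.833 0.469
outer loop
vertex 1.849 -1.17 2.087
vertex 1.213 -1.132 2.552
vertex 1.18 -1.527 1.87
endloop
endfacet
facet normal 0.512 -0.833 -0.209
outer loop
vertex 1.849 -1.17 2.087
vertex 1.18 -1.527 1.87
vertex 1.607 -1.131 1.338
endloop
endfacet
facet normal 0.917 -0.253 -0.309
outer loop
vertex 1.849 -1.17 2.087
vertex 1.607 -1.131 1.338
vertex 1.903 -0.491 1.691
endloop
endfacet
facet normal 0.638 0.741 0.208
outer loop
vertex 1.66 -0.492 2.441
vertex 1.903 -0.491 1.691
vertex 1.3 -0.033 1.91
endloop
endfacet
facet normal 0.014 0.161 0.987
outer loop
vertex 1.213 -1.132 2.552
vertex 1.66 -0.492 2.441
vertex 0.873 -0.429 2.442
endloop
endfacet
facet normal -0.419 -0.777 0.470
outer loop
vertex 1.18 -1.527 1.87
vertex 1.213 -1.132 2.552
vertex 0.577 -1.069 2.089
endloop
endfacet
facet normal -0.063 -0.776 -0.628
outer loop
vertex 1.607 -1.131 1.338
vertex 1.18 -1.527 1.87
vertex 0.82 -1.068 1.339
endloop
endfacet
facet normal 0.591 0.162 -0.790
outer loop
vertex 1.903 -0.491 1.691
vertex 1.607 -1.131 1.338
vertex 1.267 -0.428 1.228
endloop
endfacet

endsolid


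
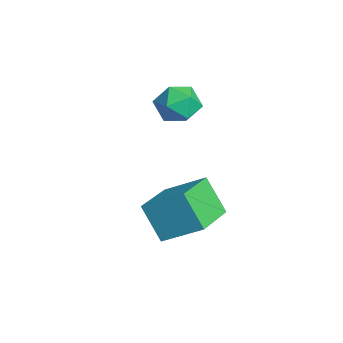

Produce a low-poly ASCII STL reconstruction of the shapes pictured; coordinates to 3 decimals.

solid 
facet normal -0.742 0.625 -0.242
outer loop
vertex -1.817 -3.418 -2.687
vertex -1.06 -2.157 -1.756
vertex -1.001 -2.951 -3.982
endloop
endfacet
facet normal -0.435 -0.724 -0.535
outer loop
vertex 0.46 -4.183 -3.504
vertex -1.817 -3.418 -2.687
vertex -1.001 -2.951 -3.982
endloop
endfacet
facet normal -0.742 0.625 -0.243
outer loop
vertex -1.001 -2.951 -3.982
vertex -1.06 -2.157 -1.756
vertex -0.244 -1.691 -3.051
endloop
endfacet
facet normal 0.510 0.291 -0.809
outer loop
vertex -0.244 -1.691 -3.051
vertex 0.46 -4.183 -3.504
vertex -1.001 -2.951 -3.982
endloop
endfacet
facet normal -0.510 -0.291 0.809
outer loop
vertex -1.817 -3.418 -2.687
vertex 0.401 -3.389 -1.278
vertex -1.06 -2.157 -1.756
endloop
endfacet
facet normal -0.435 -0.724 -0.535
outer loop
vertex -0.356 -4.649 -2.209
vertex -1.817 -3.418 -2.687
vertex 0.46 -4.183 -3.504
endloop
endfacet
facet normal -0.510 -0.291 0.809
outer loop
vertex -0.356 -4.649 -2.209
vertex 0.401 -3.389 -1.278
vertex -1.817 -3.418 -2.687
endloop
endfacet
facet normal 0.435 0.724 0.535
outer loop
vertex -1.06 -2.157 -1.756
vertex 0.401 -3.389 -1.278
vertex -0.244 -1.691 -3.051
endloop
endfacet
facet normal 0.510 0.291 -0.809
outer loop
vertex 1.217 -2.922 -2.573
vertex 0.46 -4.183 -3.504
vertex -0.244 -1.691 -3.051
endloop
endfacet
facet normal 0.435 0.724 0.535
outer loop
vertex -0.244 -1.691 -3.051
vertex 0.401 -3.389 -1.278
vertex 1.217 -2.922 -2.573
endloop
endfacet
facet normal 0.742 -0.625 0.243
outer loop
vertex 1.217 -2.922 -2.573
vertex -0.356 -4.649 -2.209
vertex 0.46 -4.183 -3.504
endloop
endfacet
facet normal 0.742 -0.625 0.242
outer loop
vertex 0.401 -3.389 -1.278
vertex -0.356 -4.649 -2.209
vertex 1.217 -2.922 -2.573
endloop
endfacet
facet normal -0.845 0.495 0.203
outer loop
vertex -3.477 -2.088 0.536
vertex -3.732 -2.756 1.105
vertex -3.243 -2.05 1.419
endloop
endfacet
facet normal -0.318 0.947 0.043
outer loop
vertex -3.477 -2.088 0.536
vertex -3.243 -2.05 1.419
vertex -2.637 -1.817 0.775
endloop
endfacet
facet normal -0.081 0.788 -0.610
outer loop
vertex -3.477 -2.088 0.536
vertex -2.637 -1.817 0.775
vertex -2.751 -2.38 0.063
endloop
endfacet
facet normal -0.461 0.237 -0.855
outer loop
vertex -3.477 -2.088 0.536
vertex -2.751 -2.38 0.063
vertex -3.428 -2.961 0.267
endloop
endfacet
facet normal -0.934 0.056 -0.353
outer loop
vertex -3.477 -2.088 0.536
vertex -3.428 -2.961 0.267
vertex -3.732 -2.756 1.105
endloop
endfacet
facet normal 0.215 0.836 0.505
outer loop
vertex -2.637 -1.817 0.775
vertex -3.243 -2.05 1.419
vertex -2.372 -2.319 1.493
endloop
endfacet
facet normal -0.639 0.103 0.762
outer loop
vertex -3.243 -2.05 1.419
vertex -3.732 -2.756 1.105
vertex -3.049 -2.9 1.697
endloop
endfacet
facet normal -0.783 -0.607 -0.136
outer loop
vertex -3.732 -2.756 1.105
vertex -3.428 -2.961 0.267
vertex -3.163 -3.463 0.985
endloop
endfacet
facet normal -0.016 -0.314 -0.949
outer loop
vertex -3.428 -2.961 0.267
vertex -2.751 -2.38 0.063
vertex -2.557 -3.23 0.341
endloop
endfacet
facet normal 0.601 0.577 -0.553
outer loop
vertex -2.751 -2.38 0.063
vertex -2.637 -1.817 0.775
vertex -2.068 -2.524 0.655
endloop
endfacet
facet normal 0.461 -0.237 0.855
outer loop
vertex -2.323 -3.192 1.224
vertex -2.372 -2.319 1.493
vertex -3.049 -2.9 1.697
endloop
endfacet
facet normal 0.081 -0.788 0.610
outer loop
vertex -2.323 -3.192 1.224
vertex -3.049 -2.9 1.697
vertex -3.163 -3.463 0.985
endloop
endfacet
facet normal 0.318 -0.947 -0.043
outer loop
vertex -2.323 -3.192 1.224
vertex -3.163 -3.463 0.985
vertex -2.557 -3.23 0.341
endloop
endfacet
facet normal 0.845 -0.495 -0.203
outer loop
vertex -2.323 -3.192 1.224
vertex -2.557 -3.23 0.341
vertex -2.068 -2.524 0.655
endloop
endfacet
facet normal 0.934 -0.056 0.353
outer loop
vertex -2.323 -3.192 1.224
vertex -2.068 -2.524 0.655
vertex -2.372 -2.319 1.493
endloop
endfacet
facet normal 0.016 0.314 0.949
outer loop
vertex -3.049 -2.9 1.697
vertex -2.372 -2.319 1.493
vertex -3.243 -2.05 1.419
endloop
endfacet
facet normal -0.601 -0.577 0.553
outer loop
vertex -3.163 -3.463 0.985
vertex -3.049 -2.9 1.697
vertex -3.732 -2.756 1.105
endloop
endfacet
facet normal -0.215 -0.836 -0.505
outer loop
vertex -2.557 -3.23 0.341
vertex -3.163 -3.463 0.985
vertex -3.428 -2.961 0.267
endloop
endfacet
facet normal 0.639 -0.103 -0.762
outer loop
vertex -2.068 -2.524 0.655
vertex -2.557 -3.23 0.341
vertex -2.751 -2.38 0.063
endloop
endfacet
facet normal 0.783 0.607 0.136
outer loop
vertex -2.372 -2.319 1.493
vertex -2.068 -2.524 0.655
vertex -2.637 -1.817 0.775
endloop
endfacet

endsolid


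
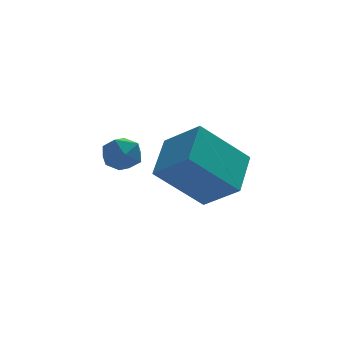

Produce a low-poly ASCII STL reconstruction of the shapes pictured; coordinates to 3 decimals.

solid 
facet normal 0.261 0.155 0.953
outer loop
vertex -3.192 1.943 3.896
vertex -3.578 1.452 4.082
vertex -2.955 1.336 3.93
endloop
endfacet
facet normal 0.791 0.337 0.510
outer loop
vertex -3.192 1.943 3.896
vertex -2.955 1.336 3.93
vertex -2.795 1.72 3.428
endloop
endfacet
facet normal 0.544 0.837 0.063
outer loop
vertex -3.192 1.943 3.896
vertex -2.795 1.72 3.428
vertex -3.32 2.073 3.27
endloop
endfacet
facet normal -0.138 0.964 0.228
outer loop
vertex -3.192 1.943 3.896
vertex -3.32 2.073 3.27
vertex -3.804 1.908 3.674
endloop
endfacet
facet normal -0.314 0.542 0.780
outer loop
vertex -3.192 1.943 3.896
vertex -3.804 1.908 3.674
vertex -3.578 1.452 4.082
endloop
endfacet
facet normal 0.963 -0.237 0.126
outer loop
vertex -2.795 1.72 3.428
vertex -2.955 1.336 3.93
vertex -2.936 1.092 3.326
endloop
endfacet
facet normal 0.106 -0.532 0.840
outer loop
vertex -2.955 1.336 3.93
vertex -3.578 1.452 4.082
vertex -3.42 0.927 3.73
endloop
endfacet
facet normal -0.823 0.094 0.561
outer loop
vertex -3.578 1.452 4.082
vertex -3.804 1.908 3.674
vertex -3.945 1.28 3.572
endloop
endfacet
facet normal -0.539 0.775 -0.330
outer loop
vertex -3.804 1.908 3.674
vertex -3.32 2.073 3.27
vertex -3.785 1.664 3.07
endloop
endfacet
facet normal 0.563 0.570 -0.598
outer loop
vertex -3.32 2.073 3.27
vertex -2.795 1.72 3.428
vertex -3.162 1.548 2.918
endloop
endfacet
facet normal 0.138 -0.964 -0.228
outer loop
vertex -3.548 1.057 3.104
vertex -2.936 1.092 3.326
vertex -3.42 0.927 3.73
endloop
endfacet
facet normal -0.544 -0.837 -0.063
outer loop
vertex -3.548 1.057 3.104
vertex -3.42 0.927 3.73
vertex -3.945 1.28 3.572
endloop
endfacet
facet normal -0.791 -0.337 -0.510
outer loop
vertex -3.548 1.057 3.104
vertex -3.945 1.28 3.572
vertex -3.785 1.664 3.07
endloop
endfacet
facet normal -0.261 -0.155 -0.953
outer loop
vertex -3.548 1.057 3.104
vertex -3.785 1.664 3.07
vertex -3.162 1.548 2.918
endloop
endfacet
facet normal 0.314 -0.542 -0.780
outer loop
vertex -3.548 1.057 3.104
vertex -3.162 1.548 2.918
vertex -2.936 1.092 3.326
endloop
endfacet
facet normal 0.539 -0.775 0.330
outer loop
vertex -3.42 0.927 3.73
vertex -2.936 1.092 3.326
vertex -2.955 1.336 3.93
endloop
endfacet
facet normal -0.563 -0.570 0.598
outer loop
vertex -3.945 1.28 3.572
vertex -3.42 0.927 3.73
vertex -3.578 1.452 4.082
endloop
endfacet
facet normal -0.963 0.237 -0.126
outer loop
vertex -3.785 1.664 3.07
vertex -3.945 1.28 3.572
vertex -3.804 1.908 3.674
endloop
endfacet
facet normal -0.106 0.532 -0.840
outer loop
vertex -3.162 1.548 2.918
vertex -3.785 1.664 3.07
vertex -3.32 2.073 3.27
endloop
endfacet
facet normal 0.823 -0.094 -0.561
outer loop
vertex -2.936 1.092 3.326
vertex -3.162 1.548 2.918
vertex -2.795 1.72 3.428
endloop
endfacet
facet normal -0.540 0.601 -0.589
outer loop
vertex -1.541 3.95 2.762
vertex -0.061 3.904 1.359
vertex -2.224 2.671 2.083
endloop
endfacet
facet normal -0.726 0.022 0.688
outer loop
vertex -1.419 1.776 2.961
vertex -1.541 3.95 2.762
vertex -2.224 2.671 2.083
endloop
endfacet
facet normal -0.540 0.601 -0.589
outer loop
vertex -2.224 2.671 2.083
vertex -0.061 3.904 1.359
vertex -0.743 2.626 0.68
endloop
endfacet
facet normal -0.426 -0.799 -0.424
outer loop
vertex -0.743 2.626 0.68
vertex -1.419 1.776 2.961
vertex -2.224 2.671 2.083
endloop
endfacet
facet normal 0.426 0.799 0.424
outer loop
vertex -1.541 3.95 2.762
vertex 0.744 3.009 2.237
vertex -0.061 3.904 1.359
endloop
endfacet
facet normal -0.726 0.022 0.687
outer loop
vertex -0.737 3.054 3.64
vertex -1.541 3.95 2.762
vertex -1.419 1.776 2.961
endloop
endfacet
facet normal 0.426 0.799 0.425
outer loop
vertex -0.737 3.054 3.64
vertex 0.744 3.009 2.237
vertex -1.541 3.95 2.762
endloop
endfacet
facet normal 0.726 -0.022 -0.688
outer loop
vertex -0.061 3.904 1.359
vertex 0.744 3.009 2.237
vertex -0.743 2.626 0.68
endloop
endfacet
facet normal -0.427 -0.799 -0.424
outer loop
vertex 0.061 1.73 1.558
vertex -1.419 1.776 2.961
vertex -0.743 2.626 0.68
endloop
endfacet
facet normal 0.726 -0.023 -0.688
outer loop
vertex -0.743 2.626 0.68
vertex 0.744 3.009 2.237
vertex 0.061 1.73 1.558
endloop
endfacet
facet normal 0.540 -0.601 0.589
outer loop
vertex 0.061 1.73 1.558
vertex -0.737 3.054 3.64
vertex -1.419 1.776 2.961
endloop
endfacet
facet normal 0.540 -0.601 0.589
outer loop
vertex 0.744 3.009 2.237
vertex -0.737 3.054 3.64
vertex 0.061 1.73 1.558
endloop
endfacet

endsolid


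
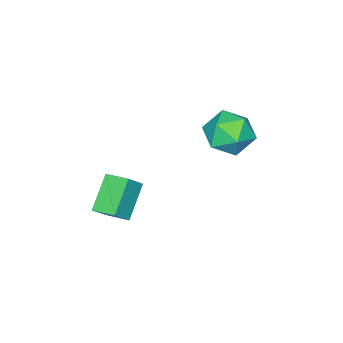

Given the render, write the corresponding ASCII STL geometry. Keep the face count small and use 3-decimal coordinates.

solid 
facet normal -0.712 -0.217 0.667
outer loop
vertex 2.416 -1.039 -1.676
vertex 2.283 0.072 -1.456
vertex 1.627 -0.971 -2.496
endloop
endfacet
facet normal 0.116 -0.974 -0.193
outer loop
vertex 2.937 -0.572 -3.724
vertex 2.416 -1.039 -1.676
vertex 1.627 -0.971 -2.496
endloop
endfacet
facet normal -0.712 -0.217 0.667
outer loop
vertex 1.627 -0.971 -2.496
vertex 2.283 0.072 -1.456
vertex 1.494 0.14 -2.276
endloop
endfacet
facet normal -0.692 0.060 -0.719
outer loop
vertex 1.494 0.14 -2.276
vertex 2.937 -0.572 -3.724
vertex 1.627 -0.971 -2.496
endloop
endfacet
facet normal 0.692 -0.060 0.719
outer loop
vertex 2.416 -1.039 -1.676
vertex 3.593 0.471 -2.684
vertex 2.283 0.072 -1.456
endloop
endfacet
facet normal 0.116 -0.974 -0.193
outer loop
vertex 3.726 -0.64 -2.904
vertex 2.416 -1.039 -1.676
vertex 2.937 -0.572 -3.724
endloop
endfacet
facet normal 0.692 -0.060 0.719
outer loop
vertex 3.726 -0.64 -2.904
vertex 3.593 0.471 -2.684
vertex 2.416 -1.039 -1.676
endloop
endfacet
facet normal -0.116 0.974 0.193
outer loop
vertex 2.283 0.072 -1.456
vertex 3.593 0.471 -2.684
vertex 1.494 0.14 -2.276
endloop
endfacet
facet normal -0.692 0.060 -0.719
outer loop
vertex 2.804 0.539 -3.504
vertex 2.937 -0.572 -3.724
vertex 1.494 0.14 -2.276
endloop
endfacet
facet normal -0.116 0.974 0.193
outer loop
vertex 1.494 0.14 -2.276
vertex 3.593 0.471 -2.684
vertex 2.804 0.539 -3.504
endloop
endfacet
facet normal 0.712 0.217 -0.667
outer loop
vertex 2.804 0.539 -3.504
vertex 3.726 -0.64 -2.904
vertex 2.937 -0.572 -3.724
endloop
endfacet
facet normal 0.712 0.217 -0.667
outer loop
vertex 3.593 0.471 -2.684
vertex 3.726 -0.64 -2.904
vertex 2.804 0.539 -3.504
endloop
endfacet
facet normal 0.182 0.949 -0.256
outer loop
vertex -1.587 2.498 -1.166
vertex -2.464 2.867 -0.42
vertex -1.33 2.759 -0.013
endloop
endfacet
facet normal 0.776 0.556 -0.299
outer loop
vertex -1.587 2.498 -1.166
vertex -1.33 2.759 -0.013
vertex -0.836 1.788 -0.538
endloop
endfacet
facet normal 0.654 0.023 -0.756
outer loop
vertex -1.587 2.498 -1.166
vertex -0.836 1.788 -0.538
vertex -1.664 1.296 -1.269
endloop
endfacet
facet normal -0.015 0.086 -0.996
outer loop
vertex -1.587 2.498 -1.166
vertex -1.664 1.296 -1.269
vertex -2.67 1.963 -1.196
endloop
endfacet
facet normal -0.307 0.659 -0.687
outer loop
vertex -1.587 2.498 -1.166
vertex -2.67 1.963 -1.196
vertex -2.464 2.867 -0.42
endloop
endfacet
facet normal 0.899 0.271 0.345
outer loop
vertex -0.836 1.788 -0.538
vertex -1.33 2.759 -0.013
vertex -1.25 1.717 0.596
endloop
endfacet
facet normal -0.062 0.908 0.415
outer loop
vertex -1.33 2.759 -0.013
vertex -2.464 2.867 -0.42
vertex -2.256 2.384 0.669
endloop
endfacet
facet normal -0.853 0.438 -0.284
outer loop
vertex -2.464 2.867 -0.42
vertex -2.67 1.963 -1.196
vertex -3.084 1.892 -0.062
endloop
endfacet
facet normal -0.381 -0.488 -0.785
outer loop
vertex -2.67 1.963 -1.196
vertex -1.664 1.296 -1.269
vertex -2.59 0.921 -0.587
endloop
endfacet
facet normal 0.702 -0.592 -0.397
outer loop
vertex -1.664 1.296 -1.269
vertex -0.836 1.788 -0.538
vertex -1.456 0.813 -0.18
endloop
endfacet
facet normal 0.015 -0.086 0.996
outer loop
vertex -2.333 1.182 0.566
vertex -1.25 1.717 0.596
vertex -2.256 2.384 0.669
endloop
endfacet
facet normal -0.654 -0.023 0.756
outer loop
vertex -2.333 1.182 0.566
vertex -2.256 2.384 0.669
vertex -3.084 1.892 -0.062
endloop
endfacet
facet normal -0.776 -0.556 0.299
outer loop
vertex -2.333 1.182 0.566
vertex -3.084 1.892 -0.062
vertex -2.59 0.921 -0.587
endloop
endfacet
facet normal -0.182 -0.949 0.256
outer loop
vertex -2.333 1.182 0.566
vertex -2.59 0.921 -0.587
vertex -1.456 0.813 -0.18
endloop
endfacet
facet normal 0.307 -0.659 0.687
outer loop
vertex -2.333 1.182 0.566
vertex -1.456 0.813 -0.18
vertex -1.25 1.717 0.596
endloop
endfacet
facet normal 0.381 0.488 0.785
outer loop
vertex -2.256 2.384 0.669
vertex -1.25 1.717 0.596
vertex -1.33 2.759 -0.013
endloop
endfacet
facet normal -0.702 0.592 0.397
outer loop
vertex -3.084 1.892 -0.062
vertex -2.256 2.384 0.669
vertex -2.464 2.867 -0.42
endloop
endfacet
facet normal -0.899 -0.271 -0.345
outer loop
vertex -2.59 0.921 -0.587
vertex -3.084 1.892 -0.062
vertex -2.67 1.963 -1.196
endloop
endfacet
facet normal 0.062 -0.908 -0.415
outer loop
vertex -1.456 0.813 -0.18
vertex -2.59 0.921 -0.587
vertex -1.664 1.296 -1.269
endloop
endfacet
facet normal 0.853 -0.438 0.284
outer loop
vertex -1.25 1.717 0.596
vertex -1.456 0.813 -0.18
vertex -0.836 1.788 -0.538
endloop
endfacet

endsolid


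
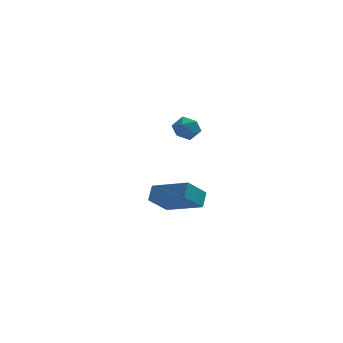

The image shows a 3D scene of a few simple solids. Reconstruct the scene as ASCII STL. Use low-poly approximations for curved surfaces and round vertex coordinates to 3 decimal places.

solid 
facet normal 0.228 0.963 -0.142
outer loop
vertex -1.075 2.658 -0.739
vertex -1.586 2.854 -0.231
vertex -0.883 2.719 -0.019
endloop
endfacet
facet normal 0.796 0.548 -0.259
outer loop
vertex -1.075 2.658 -0.739
vertex -0.883 2.719 -0.019
vertex -0.624 2.15 -0.428
endloop
endfacet
facet normal 0.628 0.085 -0.773
outer loop
vertex -1.075 2.658 -0.739
vertex -0.624 2.15 -0.428
vertex -1.167 1.934 -0.893
endloop
endfacet
facet normal -0.044 0.213 -0.976
outer loop
vertex -1.075 2.658 -0.739
vertex -1.167 1.934 -0.893
vertex -1.762 2.369 -0.771
endloop
endfacet
facet normal -0.291 0.757 -0.585
outer loop
vertex -1.075 2.658 -0.739
vertex -1.762 2.369 -0.771
vertex -1.586 2.854 -0.231
endloop
endfacet
facet normal 0.924 0.177 0.339
outer loop
vertex -0.624 2.15 -0.428
vertex -0.883 2.719 -0.019
vertex -0.858 2.031 0.271
endloop
endfacet
facet normal 0.004 0.850 0.527
outer loop
vertex -0.883 2.719 -0.019
vertex -1.586 2.854 -0.231
vertex -1.453 2.466 0.393
endloop
endfacet
facet normal -0.835 0.516 -0.192
outer loop
vertex -1.586 2.854 -0.231
vertex -1.762 2.369 -0.771
vertex -1.996 2.25 -0.072
endloop
endfacet
facet normal -0.435 -0.363 -0.824
outer loop
vertex -1.762 2.369 -0.771
vertex -1.167 1.934 -0.893
vertex -1.737 1.681 -0.481
endloop
endfacet
facet normal 0.652 -0.573 -0.496
outer loop
vertex -1.167 1.934 -0.893
vertex -0.624 2.15 -0.428
vertex -1.034 1.546 -0.269
endloop
endfacet
facet normal 0.044 -0.213 0.976
outer loop
vertex -1.545 1.742 0.239
vertex -0.858 2.031 0.271
vertex -1.453 2.466 0.393
endloop
endfacet
facet normal -0.628 -0.085 0.773
outer loop
vertex -1.545 1.742 0.239
vertex -1.453 2.466 0.393
vertex -1.996 2.25 -0.072
endloop
endfacet
facet normal -0.796 -0.548 0.259
outer loop
vertex -1.545 1.742 0.239
vertex -1.996 2.25 -0.072
vertex -1.737 1.681 -0.481
endloop
endfacet
facet normal -0.228 -0.963 0.142
outer loop
vertex -1.545 1.742 0.239
vertex -1.737 1.681 -0.481
vertex -1.034 1.546 -0.269
endloop
endfacet
facet normal 0.291 -0.757 0.585
outer loop
vertex -1.545 1.742 0.239
vertex -1.034 1.546 -0.269
vertex -0.858 2.031 0.271
endloop
endfacet
facet normal 0.435 0.363 0.824
outer loop
vertex -1.453 2.466 0.393
vertex -0.858 2.031 0.271
vertex -0.883 2.719 -0.019
endloop
endfacet
facet normal -0.652 0.573 0.496
outer loop
vertex -1.996 2.25 -0.072
vertex -1.453 2.466 0.393
vertex -1.586 2.854 -0.231
endloop
endfacet
facet normal -0.924 -0.177 -0.339
outer loop
vertex -1.737 1.681 -0.481
vertex -1.996 2.25 -0.072
vertex -1.762 2.369 -0.771
endloop
endfacet
facet normal -0.004 -0.850 -0.527
outer loop
vertex -1.034 1.546 -0.269
vertex -1.737 1.681 -0.481
vertex -1.167 1.934 -0.893
endloop
endfacet
facet normal 0.835 -0.516 0.192
outer loop
vertex -0.858 2.031 0.271
vertex -1.034 1.546 -0.269
vertex -0.624 2.15 -0.428
endloop
endfacet
facet normal -0.618 -0.366 0.696
outer loop
vertex -1.807 -4.009 -0.438
vertex -3.29 -2.903 -1.173
vertex -2.024 -4.651 -0.968
endloop
endfacet
facet normal 0.745 -0.556 0.369
outer loop
vertex -1.19 -4.157 -1.907
vertex -1.807 -4.009 -0.438
vertex -2.024 -4.651 -0.968
endloop
endfacet
facet normal -0.618 -0.366 0.696
outer loop
vertex -2.024 -4.651 -0.968
vertex -3.29 -2.903 -1.173
vertex -3.506 -3.546 -1.702
endloop
endfacet
facet normal -0.251 -0.746 -0.616
outer loop
vertex -3.506 -3.546 -1.702
vertex -1.19 -4.157 -1.907
vertex -2.024 -4.651 -0.968
endloop
endfacet
facet normal 0.251 0.747 0.616
outer loop
vertex -1.807 -4.009 -0.438
vertex -2.456 -2.409 -2.112
vertex -3.29 -2.903 -1.173
endloop
endfacet
facet normal 0.746 -0.554 0.369
outer loop
vertex -0.974 -3.514 -1.378
vertex -1.807 -4.009 -0.438
vertex -1.19 -4.157 -1.907
endloop
endfacet
facet normal 0.252 0.747 0.616
outer loop
vertex -0.974 -3.514 -1.378
vertex -2.456 -2.409 -2.112
vertex -1.807 -4.009 -0.438
endloop
endfacet
facet normal -0.745 0.555 -0.370
outer loop
vertex -3.29 -2.903 -1.173
vertex -2.456 -2.409 -2.112
vertex -3.506 -3.546 -1.702
endloop
endfacet
facet normal -0.251 -0.747 -0.616
outer loop
vertex -2.673 -3.051 -2.642
vertex -1.19 -4.157 -1.907
vertex -3.506 -3.546 -1.702
endloop
endfacet
facet normal -0.745 0.556 -0.368
outer loop
vertex -3.506 -3.546 -1.702
vertex -2.456 -2.409 -2.112
vertex -2.673 -3.051 -2.642
endloop
endfacet
facet normal 0.618 0.365 -0.696
outer loop
vertex -2.673 -3.051 -2.642
vertex -0.974 -3.514 -1.378
vertex -1.19 -4.157 -1.907
endloop
endfacet
facet normal 0.618 0.366 -0.696
outer loop
vertex -2.456 -2.409 -2.112
vertex -0.974 -3.514 -1.378
vertex -2.673 -3.051 -2.642
endloop
endfacet

endsolid


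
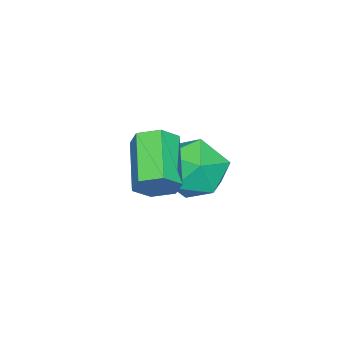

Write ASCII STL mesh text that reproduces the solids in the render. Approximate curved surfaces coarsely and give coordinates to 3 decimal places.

solid 
facet normal 0.749 0.485 -0.451
outer loop
vertex 3.673 -3.539 -0.392
vertex 3.228 -3.24 -0.81
vertex 3.391 -2.944 -0.221
endloop
endfacet
facet normal 0.517 -0.001 0.856
outer loop
vertex 3.673 -3.539 -0.392
vertex 3.391 -2.944 -0.221
vertex 2.377 -4.378 0.389
endloop
endfacet
facet normal 0.517 -0.002 0.856
outer loop
vertex 2.377 -4.378 0.389
vertex 3.391 -2.944 -0.221
vertex 2.096 -3.783 0.56
endloop
endfacet
facet normal -0.749 -0.484 0.452
outer loop
vertex 2.377 -4.378 0.389
vertex 2.096 -3.783 0.56
vertex 1.932 -4.08 -0.03
endloop
endfacet
facet normal 0.749 0.485 -0.451
outer loop
vertex 3.391 -2.944 -0.221
vertex 3.228 -3.24 -0.81
vertex 2.946 -2.646 -0.639
endloop
endfacet
facet normal -0.100 0.757 0.646
outer loop
vertex 3.391 -2.944 -0.221
vertex 2.946 -2.646 -0.639
vertex 2.096 -3.783 0.56
endloop
endfacet
facet normal -0.100 0.756 0.646
outer loop
vertex 2.096 -3.783 0.56
vertex 2.946 -2.646 -0.639
vertex 1.65 -3.485 0.142
endloop
endfacet
facet normal -0.748 -0.485 0.452
outer loop
vertex 2.096 -3.783 0.56
vertex 1.65 -3.485 0.142
vertex 1.932 -4.08 -0.03
endloop
endfacet
facet normal 0.749 0.485 -0.451
outer loop
vertex 2.946 -2.646 -0.639
vertex 3.228 -3.24 -0.81
vertex 2.783 -2.942 -1.229
endloop
endfacet
facet normal -0.617 0.758 -0.210
outer loop
vertex 2.946 -2.646 -0.639
vertex 2.783 -2.942 -1.229
vertex 1.65 -3.485 0.142
endloop
endfacet
facet normal -0.617 0.758 -0.210
outer loop
vertex 1.65 -3.485 0.142
vertex 2.783 -2.942 -1.229
vertex 1.487 -3.781 -0.448
endloop
endfacet
facet normal -0.749 -0.485 0.451
outer loop
vertex 1.65 -3.485 0.142
vertex 1.487 -3.781 -0.448
vertex 1.932 -4.08 -0.03
endloop
endfacet
facet normal 0.749 0.484 -0.452
outer loop
vertex 2.783 -2.942 -1.229
vertex 3.228 -3.24 -0.81
vertex 3.064 -3.537 -1.4
endloop
endfacet
facet normal -0.517 0.002 -0.856
outer loop
vertex 2.783 -2.942 -1.229
vertex 3.064 -3.537 -1.4
vertex 1.487 -3.781 -0.448
endloop
endfacet
facet normal -0.517 0.001 -0.856
outer loop
vertex 1.487 -3.781 -0.448
vertex 3.064 -3.537 -1.4
vertex 1.769 -4.376 -0.619
endloop
endfacet
facet normal -0.749 -0.485 0.451
outer loop
vertex 1.487 -3.781 -0.448
vertex 1.769 -4.376 -0.619
vertex 1.932 -4.08 -0.03
endloop
endfacet
facet normal 0.748 0.485 -0.452
outer loop
vertex 3.064 -3.537 -1.4
vertex 3.228 -3.24 -0.81
vertex 3.51 -3.835 -0.982
endloop
endfacet
facet normal 0.100 -0.756 -0.646
outer loop
vertex 3.064 -3.537 -1.4
vertex 3.51 -3.835 -0.982
vertex 1.769 -4.376 -0.619
endloop
endfacet
facet normal 0.100 -0.757 -0.646
outer loop
vertex 1.769 -4.376 -0.619
vertex 3.51 -3.835 -0.982
vertex 2.214 -4.674 -0.201
endloop
endfacet
facet normal -0.749 -0.485 0.451
outer loop
vertex 1.769 -4.376 -0.619
vertex 2.214 -4.674 -0.201
vertex 1.932 -4.08 -0.03
endloop
endfacet
facet normal 0.749 0.485 -0.451
outer loop
vertex 3.51 -3.835 -0.982
vertex 3.228 -3.24 -0.81
vertex 3.673 -3.539 -0.392
endloop
endfacet
facet normal 0.617 -0.758 0.210
outer loop
vertex 3.51 -3.835 -0.982
vertex 3.673 -3.539 -0.392
vertex 2.214 -4.674 -0.201
endloop
endfacet
facet normal 0.617 -0.758 0.210
outer loop
vertex 2.214 -4.674 -0.201
vertex 3.673 -3.539 -0.392
vertex 2.377 -4.378 0.389
endloop
endfacet
facet normal -0.749 -0.485 0.451
outer loop
vertex 2.214 -4.674 -0.201
vertex 2.377 -4.378 0.389
vertex 1.932 -4.08 -0.03
endloop
endfacet
facet normal -0.059 0.599 0.799
outer loop
vertex -0.176 -2.918 -1.872
vertex -0.119 -3.823 -1.189
vertex 0.833 -3.296 -1.514
endloop
endfacet
facet normal 0.259 0.932 0.254
outer loop
vertex -0.176 -2.918 -1.872
vertex 0.833 -3.296 -1.514
vertex 0.701 -2.966 -2.592
endloop
endfacet
facet normal -0.193 0.935 -0.298
outer loop
vertex -0.176 -2.918 -1.872
vertex 0.701 -2.966 -2.592
vertex -0.333 -3.289 -2.934
endloop
endfacet
facet normal -0.792 0.604 -0.094
outer loop
vertex -0.176 -2.918 -1.872
vertex -0.333 -3.289 -2.934
vertex -0.84 -3.819 -2.066
endloop
endfacet
facet normal -0.708 0.396 0.584
outer loop
vertex -0.176 -2.918 -1.872
vertex -0.84 -3.819 -2.066
vertex -0.119 -3.823 -1.189
endloop
endfacet
facet normal 0.832 0.550 0.067
outer loop
vertex 0.701 -2.966 -2.592
vertex 0.833 -3.296 -1.514
vertex 1.3 -3.901 -2.354
endloop
endfacet
facet normal 0.317 0.012 0.948
outer loop
vertex 0.833 -3.296 -1.514
vertex -0.119 -3.823 -1.189
vertex 0.793 -4.431 -1.486
endloop
endfacet
facet normal -0.733 -0.317 0.601
outer loop
vertex -0.119 -3.823 -1.189
vertex -0.84 -3.819 -2.066
vertex -0.241 -4.754 -1.828
endloop
endfacet
facet normal -0.868 0.018 -0.496
outer loop
vertex -0.84 -3.819 -2.066
vertex -0.333 -3.289 -2.934
vertex -0.373 -4.424 -2.906
endloop
endfacet
facet normal 0.100 0.554 -0.826
outer loop
vertex -0.333 -3.289 -2.934
vertex 0.701 -2.966 -2.592
vertex 0.579 -3.897 -3.231
endloop
endfacet
facet normal 0.792 -0.604 0.094
outer loop
vertex 0.636 -4.802 -2.548
vertex 1.3 -3.901 -2.354
vertex 0.793 -4.431 -1.486
endloop
endfacet
facet normal 0.193 -0.935 0.298
outer loop
vertex 0.636 -4.802 -2.548
vertex 0.793 -4.431 -1.486
vertex -0.241 -4.754 -1.828
endloop
endfacet
facet normal -0.259 -0.932 -0.254
outer loop
vertex 0.636 -4.802 -2.548
vertex -0.241 -4.754 -1.828
vertex -0.373 -4.424 -2.906
endloop
endfacet
facet normal 0.059 -0.599 -0.799
outer loop
vertex 0.636 -4.802 -2.548
vertex -0.373 -4.424 -2.906
vertex 0.579 -3.897 -3.231
endloop
endfacet
facet normal 0.708 -0.396 -0.584
outer loop
vertex 0.636 -4.802 -2.548
vertex 0.579 -3.897 -3.231
vertex 1.3 -3.901 -2.354
endloop
endfacet
facet normal 0.868 -0.018 0.496
outer loop
vertex 0.793 -4.431 -1.486
vertex 1.3 -3.901 -2.354
vertex 0.833 -3.296 -1.514
endloop
endfacet
facet normal -0.100 -0.554 0.826
outer loop
vertex -0.241 -4.754 -1.828
vertex 0.793 -4.431 -1.486
vertex -0.119 -3.823 -1.189
endloop
endfacet
facet normal -0.832 -0.550 -0.067
outer loop
vertex -0.373 -4.424 -2.906
vertex -0.241 -4.754 -1.828
vertex -0.84 -3.819 -2.066
endloop
endfacet
facet normal -0.317 -0.012 -0.948
outer loop
vertex 0.579 -3.897 -3.231
vertex -0.373 -4.424 -2.906
vertex -0.333 -3.289 -2.934
endloop
endfacet
facet normal 0.733 0.317 -0.601
outer loop
vertex 1.3 -3.901 -2.354
vertex 0.579 -3.897 -3.231
vertex 0.701 -2.966 -2.592
endloop
endfacet

endsolid
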